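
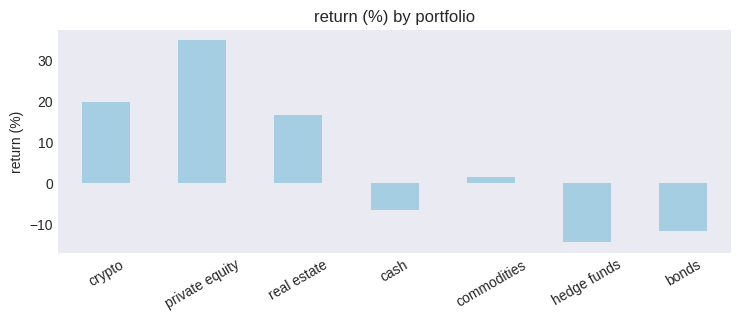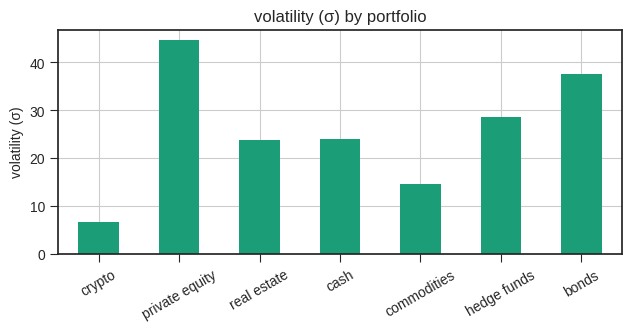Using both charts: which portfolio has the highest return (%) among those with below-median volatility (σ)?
Chart 2 median volatility (σ) ≈ 25; below-median portfolios: crypto, real estate, commodities. Among those, crypto has the highest return (%) (≈ 20).

crypto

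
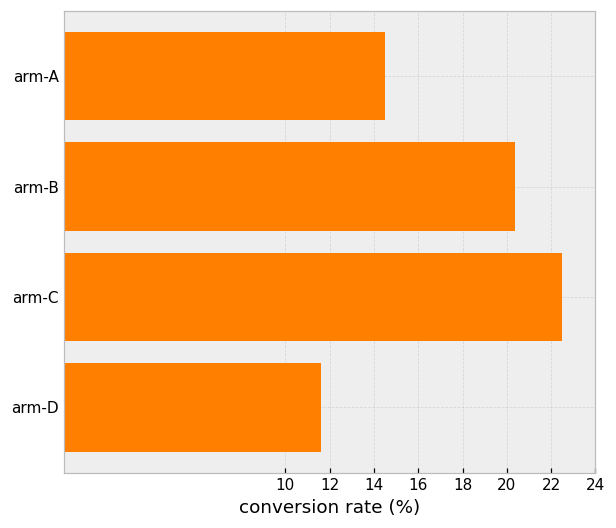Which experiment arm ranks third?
arm-A

Top 4: arm-C ≈ 22, arm-B ≈ 20, arm-A ≈ 14, arm-D ≈ 12.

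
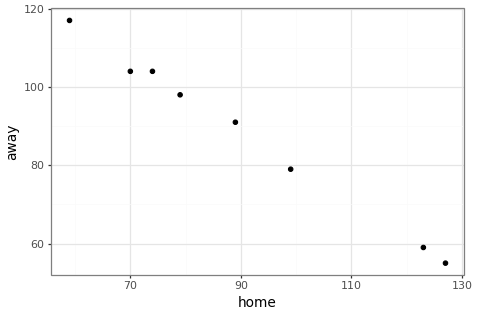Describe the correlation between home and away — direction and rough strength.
negative, strong

Points are negatively correlated; strong (|r| ≈ 1.0).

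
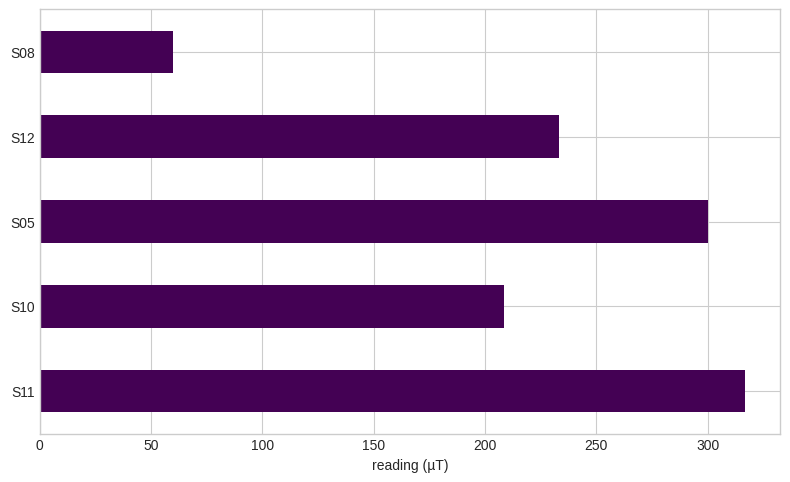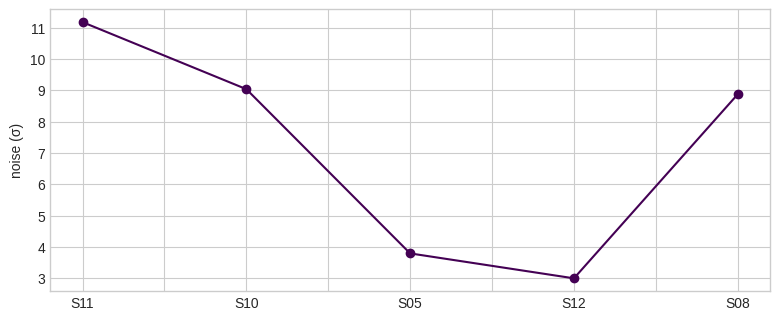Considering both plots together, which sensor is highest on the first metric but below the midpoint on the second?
S05

Chart 2 median noise (σ) ≈ 8; below-median sensors: S05, S12. Among those, S05 has the highest reading (µT) (≈ 300).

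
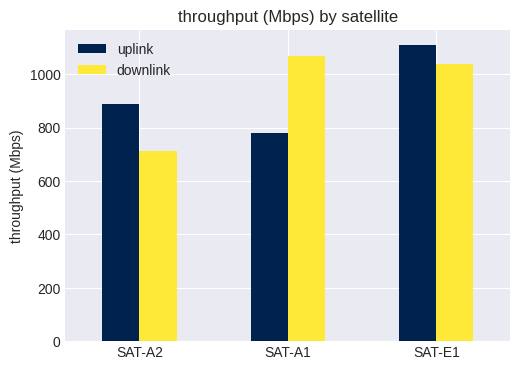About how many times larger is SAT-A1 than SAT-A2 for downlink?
≈ 1.57×

SAT-A1 ≈ 1100, SAT-A2 ≈ 700; 1100/700 ≈ 1.57.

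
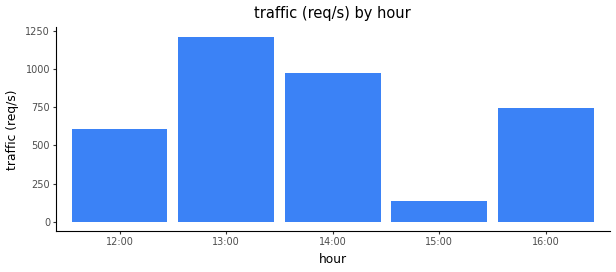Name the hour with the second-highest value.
14:00

Top 3: 13:00 ≈ 1200, 14:00 ≈ 1000, 16:00 ≈ 800.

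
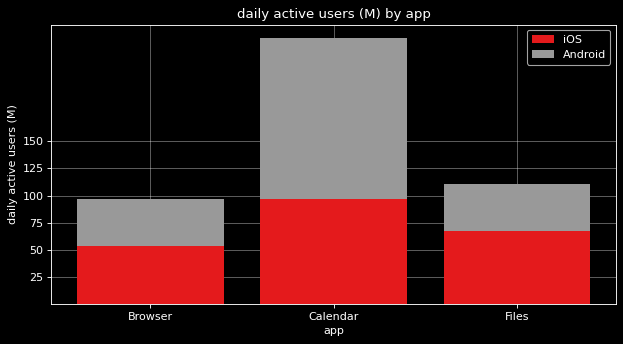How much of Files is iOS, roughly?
≈ 75

iOS top ≈ 75, bottom ≈ 0; segment ≈ 75.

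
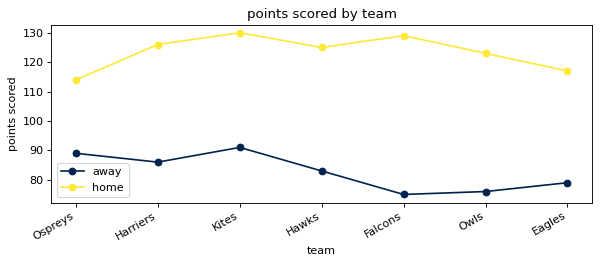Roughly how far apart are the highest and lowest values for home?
≈ 15

Max Kites ≈ 130, min Ospreys ≈ 115; range ≈ 15.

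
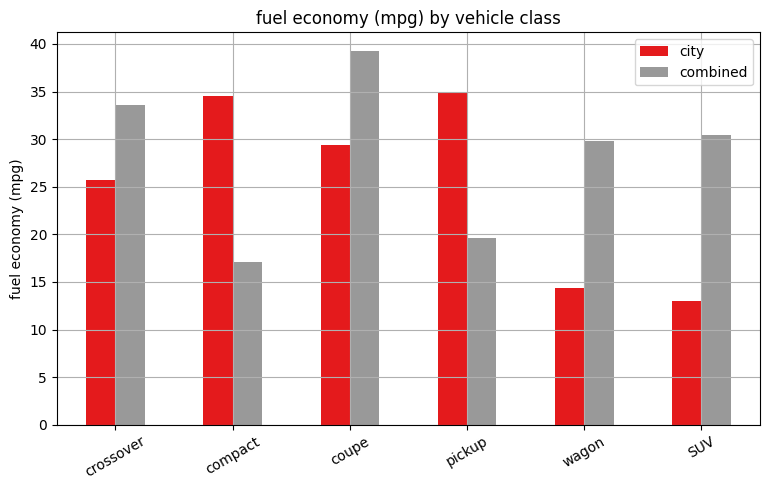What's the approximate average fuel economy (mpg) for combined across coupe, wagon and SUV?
(40 + 30 + 30) / 3 ≈ 33.

≈ 33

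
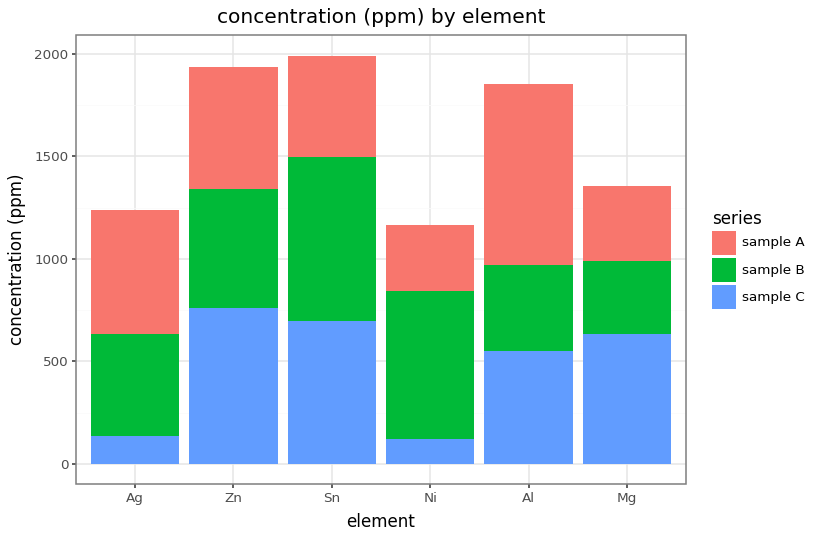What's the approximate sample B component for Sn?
sample B top ≈ 1400, bottom ≈ 600; segment ≈ 800.

≈ 800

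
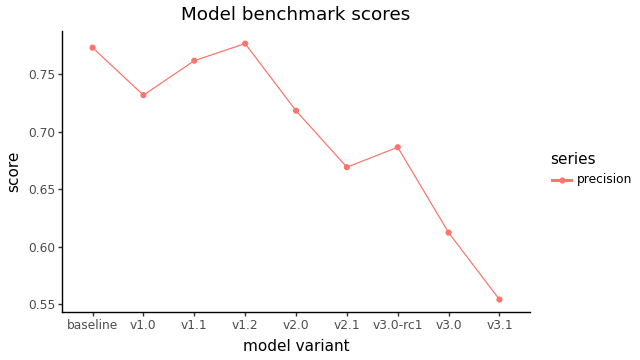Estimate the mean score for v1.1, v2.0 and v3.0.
(0.76 + 0.72 + 0.62) / 3 ≈ 0.7.

≈ 0.7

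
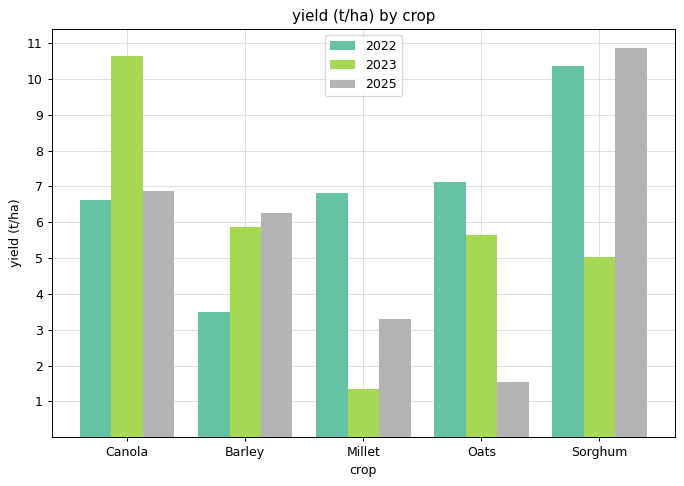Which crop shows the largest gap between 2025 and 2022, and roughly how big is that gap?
Oats: 2025 ≈ 2, 2022 ≈ 7 → gap ≈ 5. Next-largest (Millet) is only ≈ 4.

Oats, ≈ 5 t/ha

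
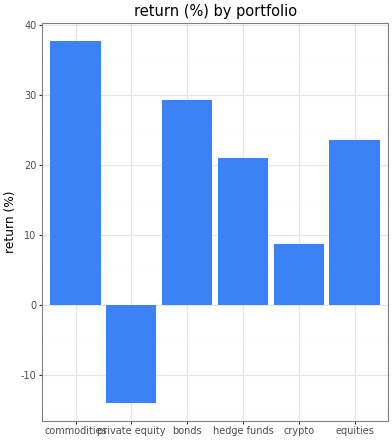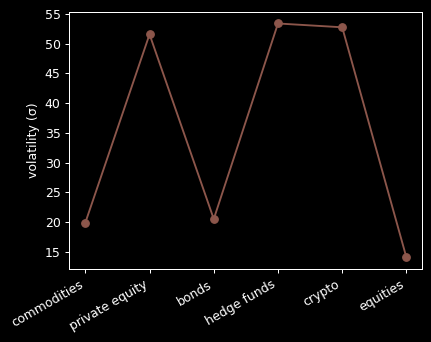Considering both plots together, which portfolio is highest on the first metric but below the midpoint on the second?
commodities

Chart 2 median volatility (σ) ≈ 35; below-median portfolios: commodities, bonds, equities. Among those, commodities has the highest return (%) (≈ 40).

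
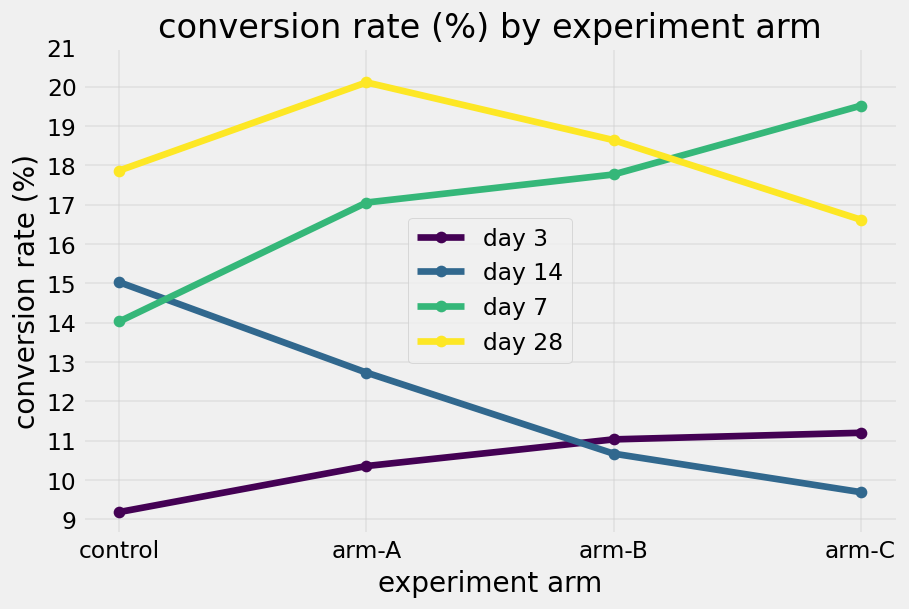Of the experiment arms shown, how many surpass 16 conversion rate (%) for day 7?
3

Above 16: arm-A, arm-B, arm-C.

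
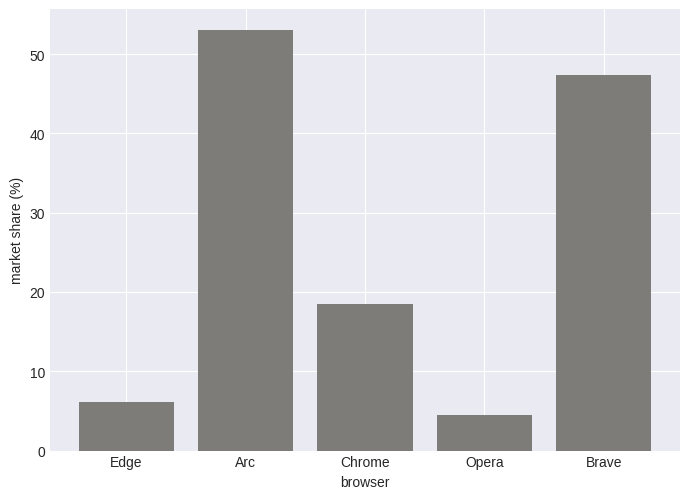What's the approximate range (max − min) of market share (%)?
Max Arc ≈ 55, min Opera ≈ 5; range ≈ 50.

≈ 50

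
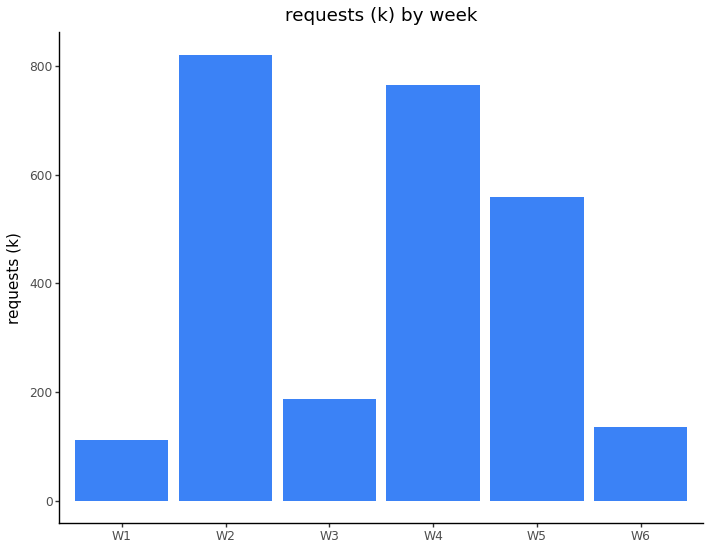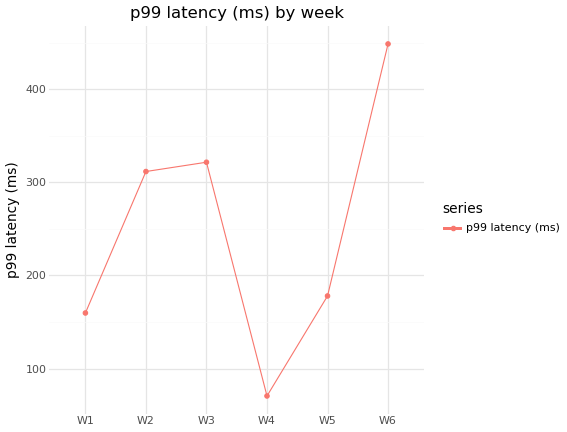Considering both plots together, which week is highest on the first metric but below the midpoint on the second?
Chart 2 median p99 latency (ms) ≈ 250; below-median weeks: W1, W4, W5. Among those, W4 has the highest requests (k) (≈ 800).

W4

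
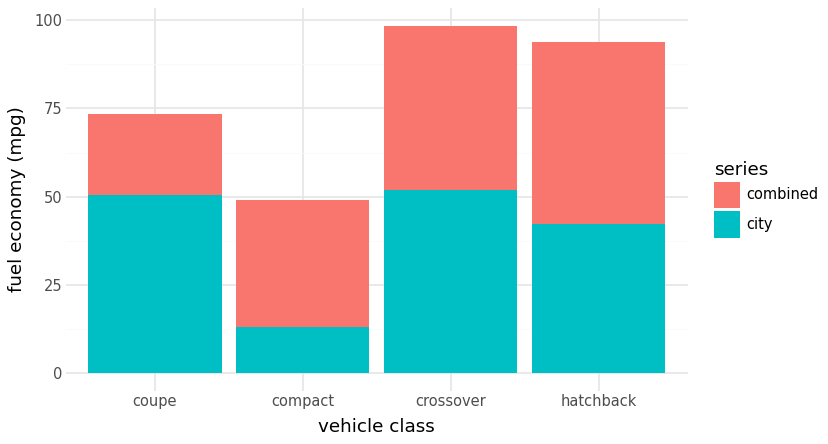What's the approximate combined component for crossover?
≈ 50

combined top ≈ 100, bottom ≈ 50; segment ≈ 50.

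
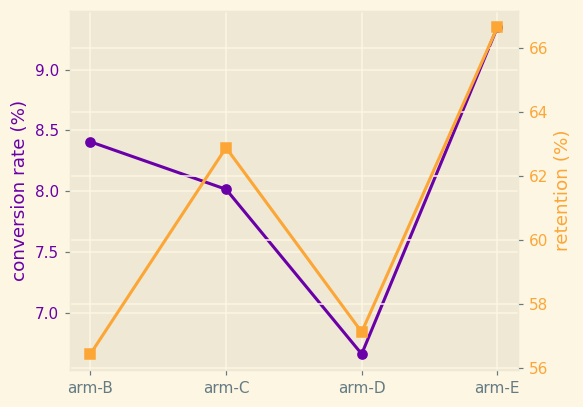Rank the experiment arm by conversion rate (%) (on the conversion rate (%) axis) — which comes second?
Top 3 (on the conversion rate (%) axis): arm-E ≈ 9.5, arm-B ≈ 8.5, arm-C ≈ 8.0.

arm-B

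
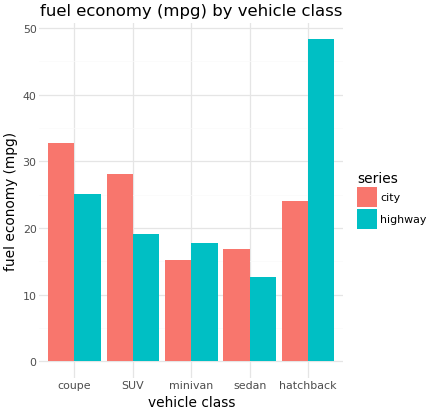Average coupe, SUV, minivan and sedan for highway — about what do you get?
(25 + 20 + 20 + 15) / 4 ≈ 20.

≈ 20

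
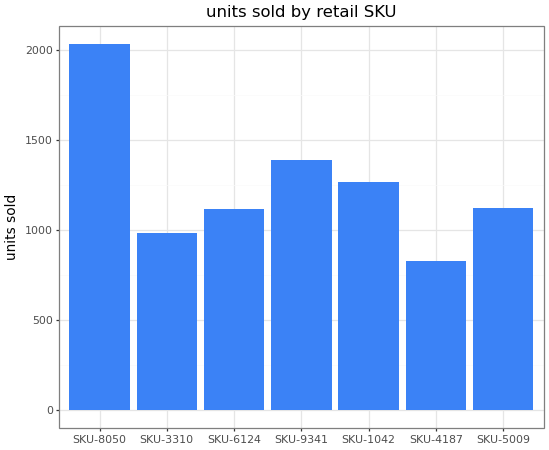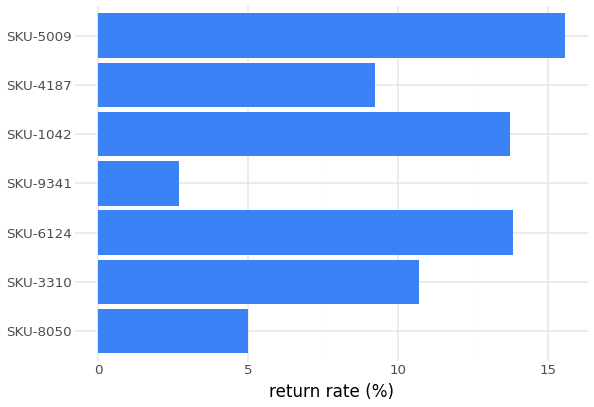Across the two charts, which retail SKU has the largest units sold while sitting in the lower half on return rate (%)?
SKU-8050

Chart 2 median return rate (%) ≈ 10; below-median retail SKUs: SKU-8050, SKU-9341, SKU-4187. Among those, SKU-8050 has the highest units sold (≈ 2000).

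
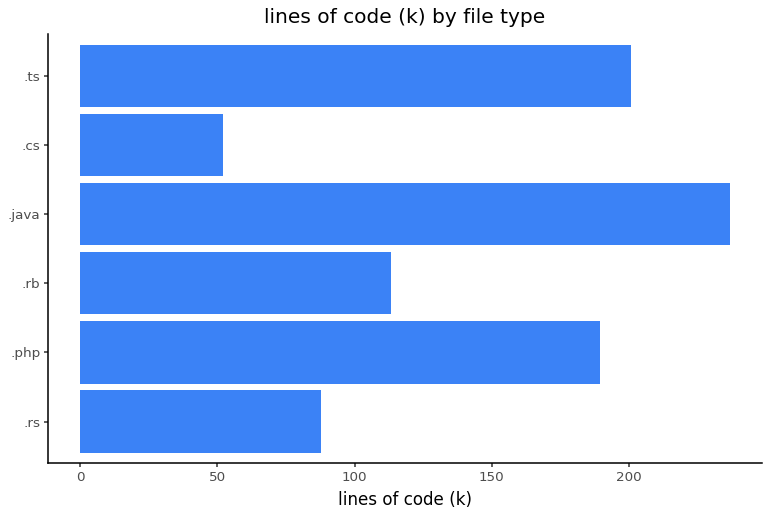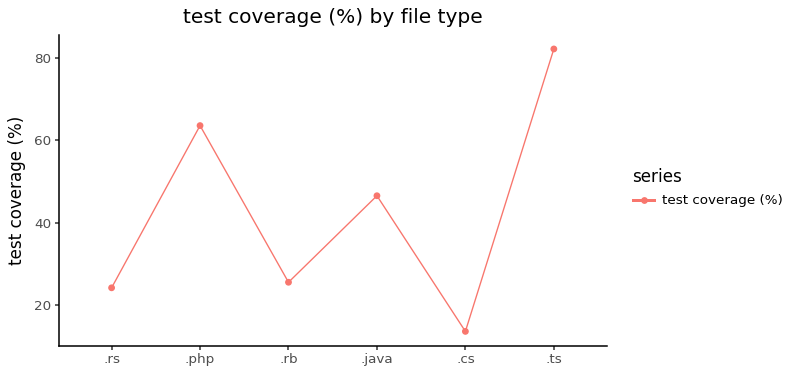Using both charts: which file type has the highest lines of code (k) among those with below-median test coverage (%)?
.rb

Chart 2 median test coverage (%) ≈ 40; below-median file types: .rs, .rb, .cs. Among those, .rb has the highest lines of code (k) (≈ 125).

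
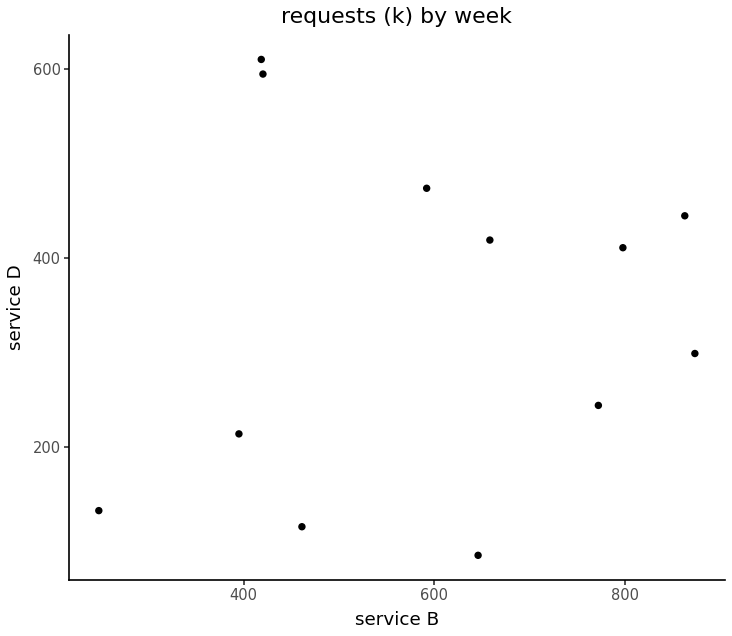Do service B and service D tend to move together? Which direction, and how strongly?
no clear correlation

Points are roughly uncorrelated; weak (|r| ≈ 0.1).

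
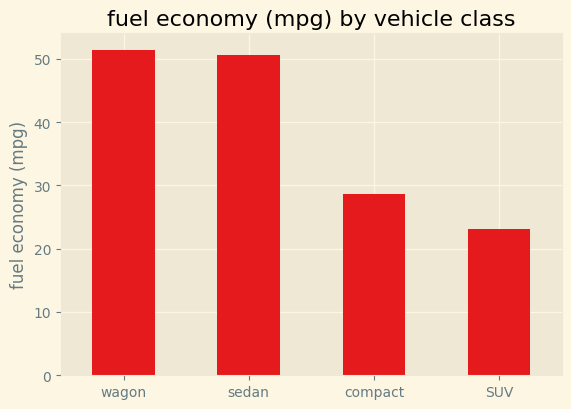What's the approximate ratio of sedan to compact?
≈ 1.67×

sedan ≈ 50, compact ≈ 30; 50/30 ≈ 1.67.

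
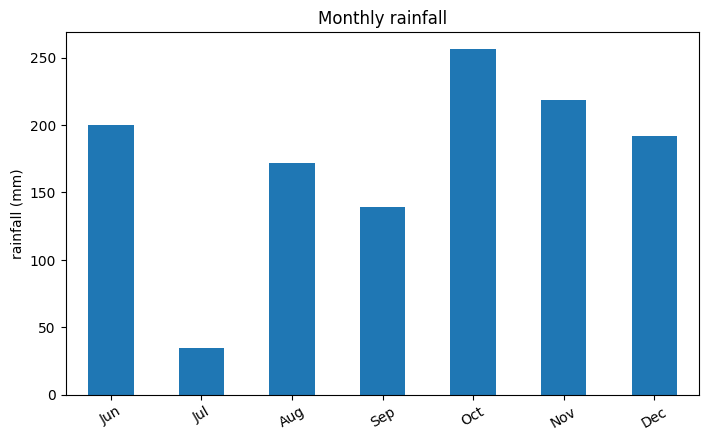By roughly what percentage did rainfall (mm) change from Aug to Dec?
≈ +14.3%

Aug ≈ 175, Dec ≈ 200; (200 − 175) / 175 ≈ +14.3%.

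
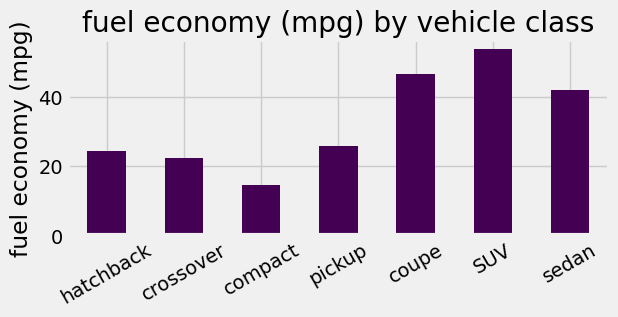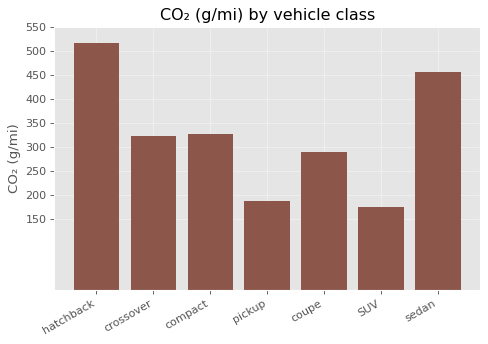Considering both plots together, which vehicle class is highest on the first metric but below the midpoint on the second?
SUV

Chart 2 median CO₂ (g/mi) ≈ 300; below-median vehicle classes: pickup, coupe, SUV. Among those, SUV has the highest fuel economy (mpg) (≈ 55).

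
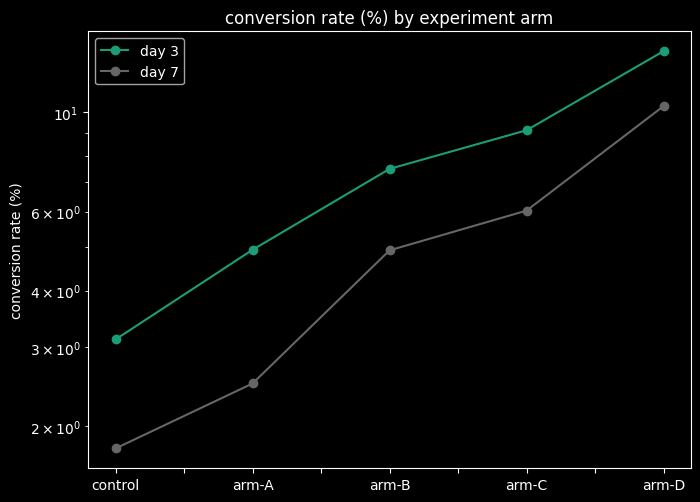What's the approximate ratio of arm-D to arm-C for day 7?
≈ 1.67×

arm-D ≈ 10, arm-C ≈ 6; 10/6 ≈ 1.67.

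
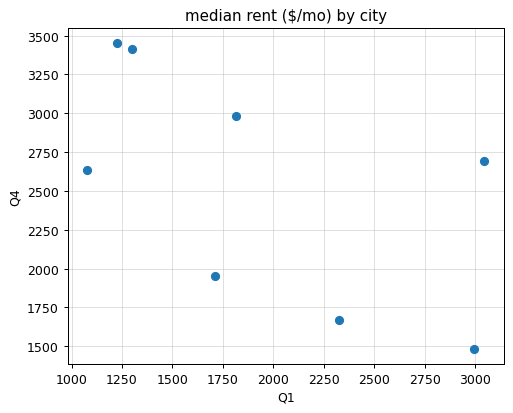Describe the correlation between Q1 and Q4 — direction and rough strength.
negative, moderate

Points are negatively correlated; moderate (|r| ≈ 0.6).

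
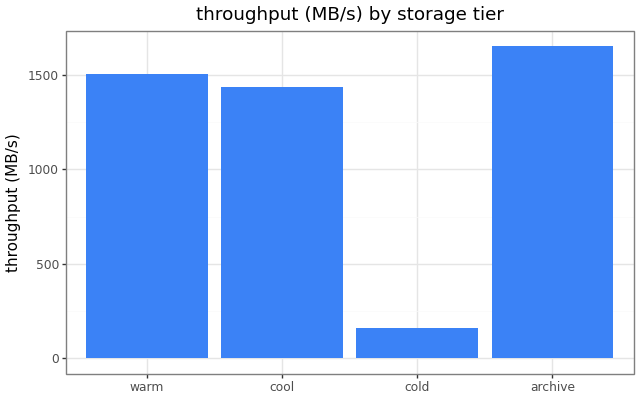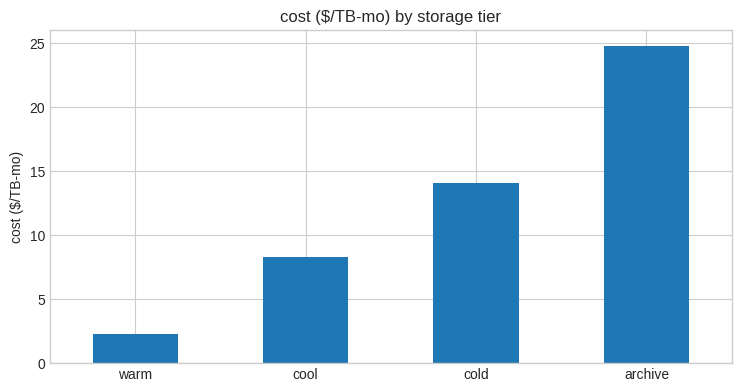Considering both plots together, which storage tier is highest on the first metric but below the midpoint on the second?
Chart 2 median cost ($/TB-mo) ≈ 10; below-median storage tiers: warm, cool. Among those, warm has the highest throughput (MB/s) (≈ 1600).

warm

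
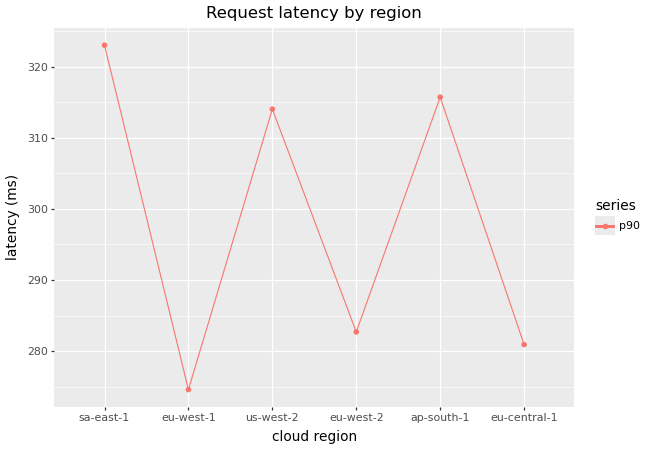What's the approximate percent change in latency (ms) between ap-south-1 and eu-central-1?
≈ -11.1%

ap-south-1 ≈ 315, eu-central-1 ≈ 280; (280 − 315) / 315 ≈ -11.1%.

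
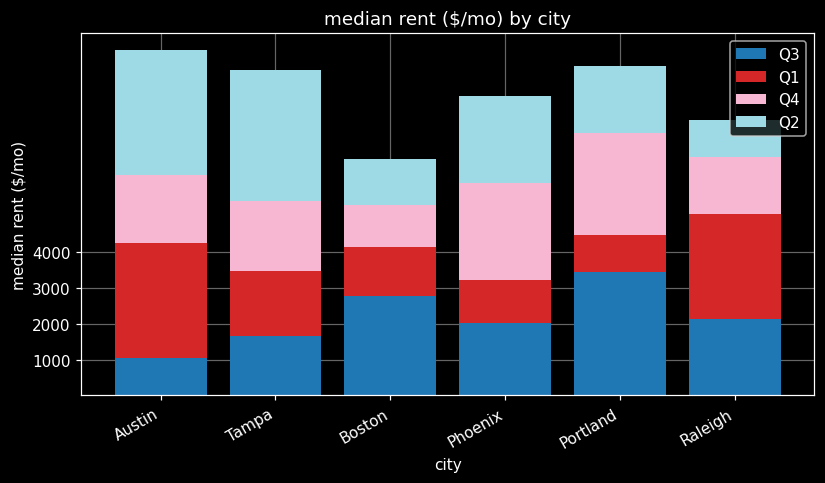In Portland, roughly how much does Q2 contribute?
≈ 2000

Q2 top ≈ 9000, bottom ≈ 7000; segment ≈ 2000.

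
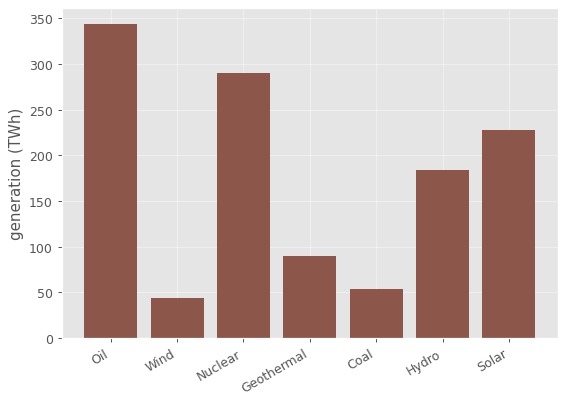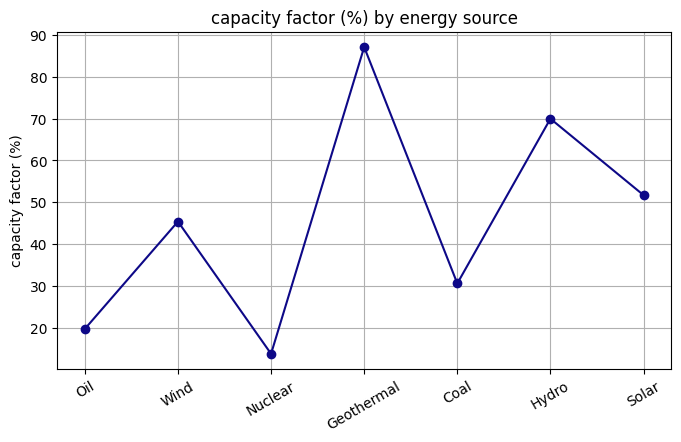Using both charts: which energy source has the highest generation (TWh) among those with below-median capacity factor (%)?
Chart 2 median capacity factor (%) ≈ 50; below-median energy sources: Oil, Nuclear, Coal. Among those, Oil has the highest generation (TWh) (≈ 350).

Oil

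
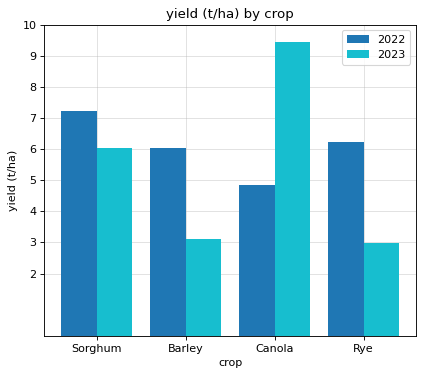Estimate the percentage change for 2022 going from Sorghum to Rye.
Sorghum ≈ 7, Rye ≈ 6; (6 − 7) / 7 ≈ -14.3%.

≈ -14.3%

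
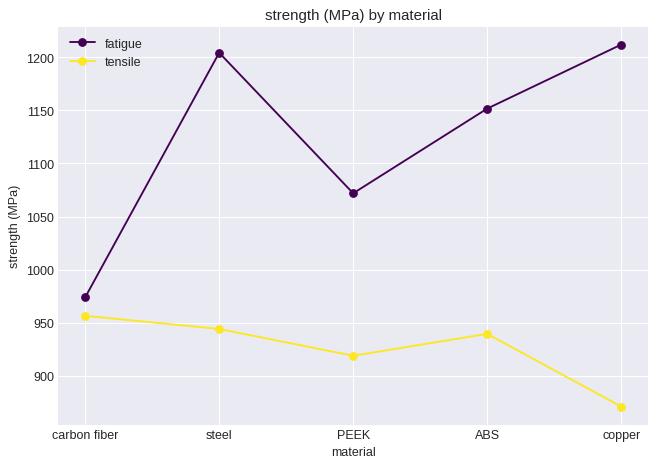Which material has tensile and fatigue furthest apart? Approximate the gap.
copper: tensile ≈ 850, fatigue ≈ 1200 → gap ≈ 350. Next-largest (steel) is only ≈ 250.

copper, ≈ 350 MPa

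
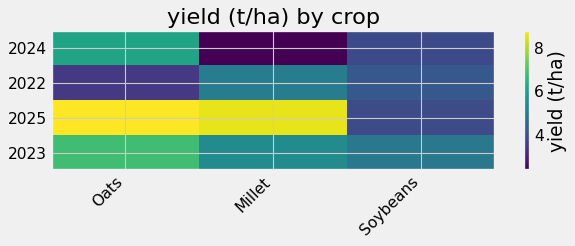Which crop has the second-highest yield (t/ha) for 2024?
Top 3 for 2024: Oats ≈ 6, Soybeans ≈ 4, Millet ≈ 2.

Soybeans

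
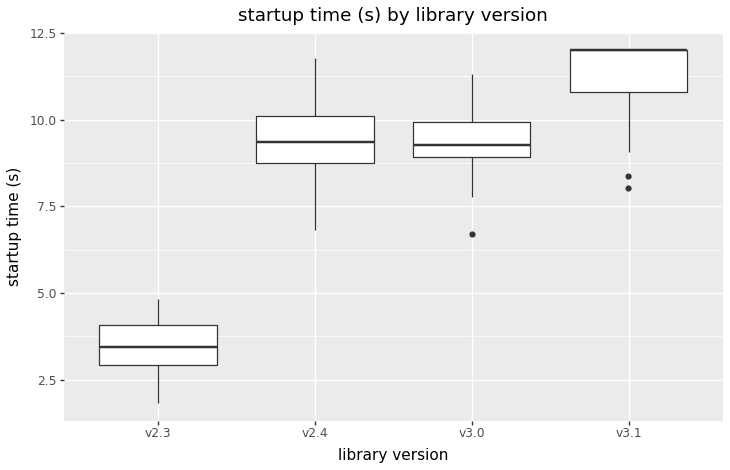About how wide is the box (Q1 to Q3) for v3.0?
≈ 1

Q3 ≈ 10, Q1 ≈ 9; IQR ≈ 1.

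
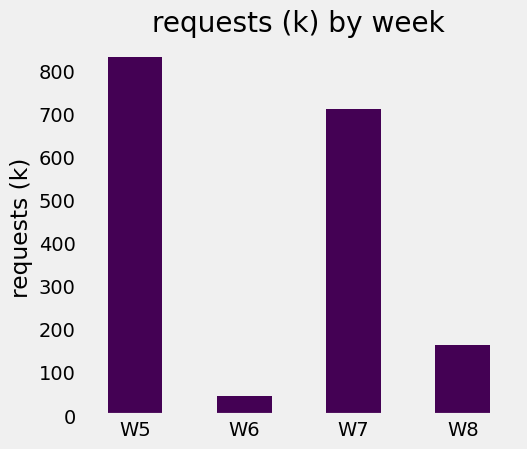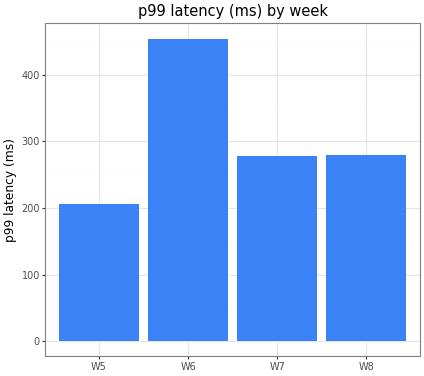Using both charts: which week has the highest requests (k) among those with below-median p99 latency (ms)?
W5

Chart 2 median p99 latency (ms) ≈ 300; below-median weeks: W5, W7. Among those, W5 has the highest requests (k) (≈ 800).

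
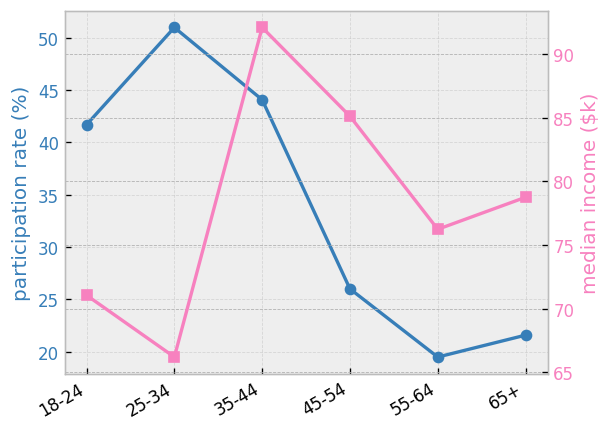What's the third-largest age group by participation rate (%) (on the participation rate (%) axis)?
18-24

Top 4 (on the participation rate (%) axis): 25-34 ≈ 50, 35-44 ≈ 45, 18-24 ≈ 40, 45-54 ≈ 25.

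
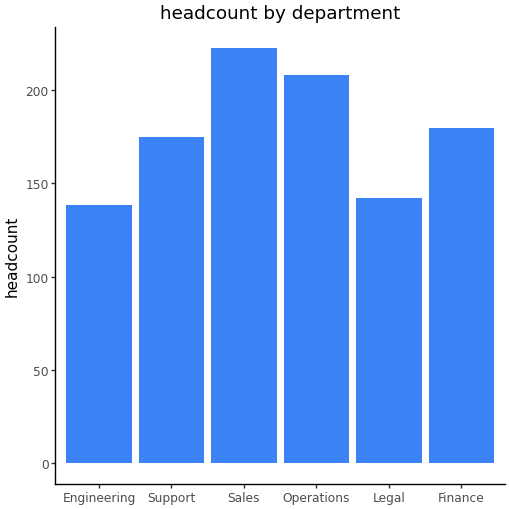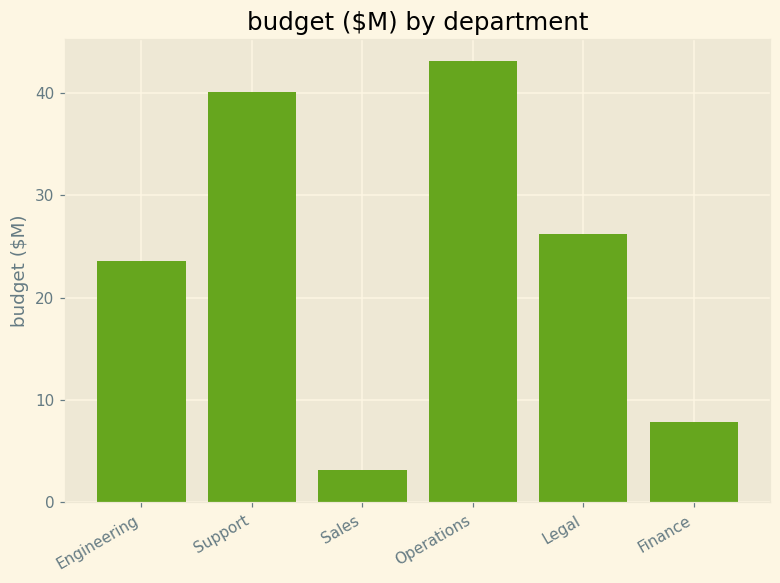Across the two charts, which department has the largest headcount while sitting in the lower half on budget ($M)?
Chart 2 median budget ($M) ≈ 25; below-median departments: Engineering, Sales, Finance. Among those, Sales has the highest headcount (≈ 225).

Sales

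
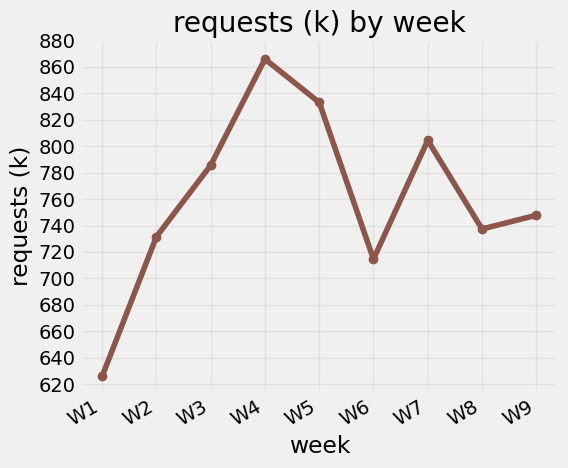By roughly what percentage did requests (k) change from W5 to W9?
W5 ≈ 840, W9 ≈ 740; (740 − 840) / 840 ≈ -11.9%.

≈ -11.9%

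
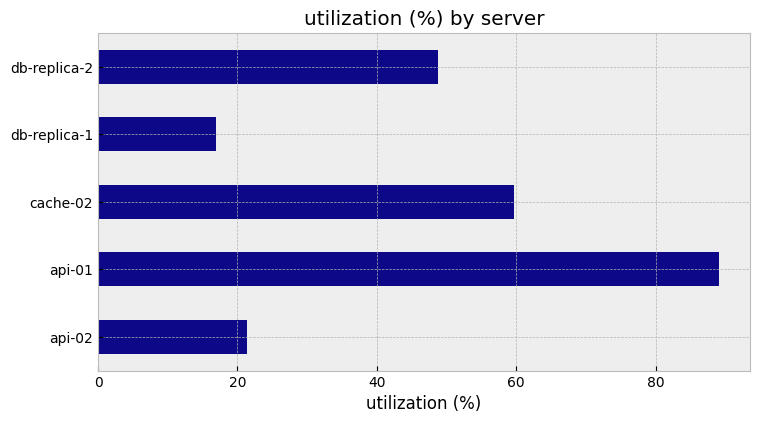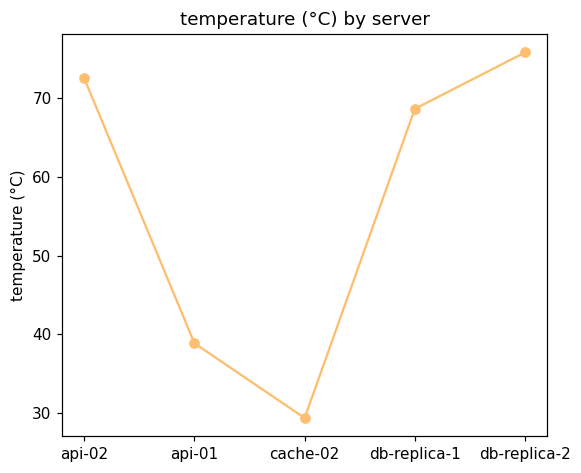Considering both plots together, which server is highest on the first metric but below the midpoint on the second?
api-01

Chart 2 median temperature (°C) ≈ 70; below-median servers: api-01, cache-02. Among those, api-01 has the highest utilization (%) (≈ 90).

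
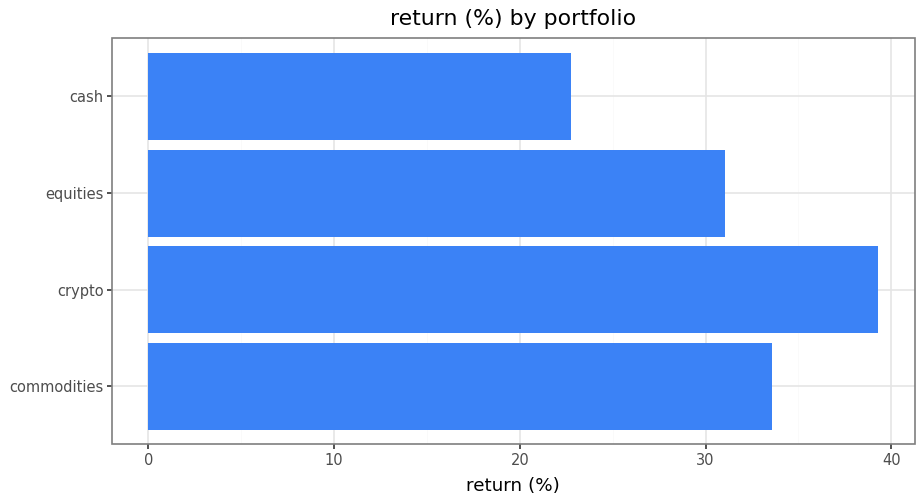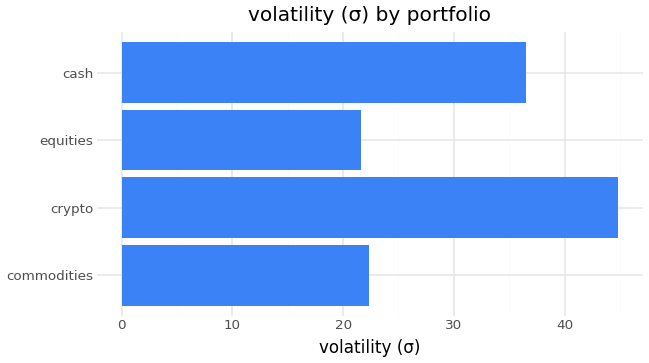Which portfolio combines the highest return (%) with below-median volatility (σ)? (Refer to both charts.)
commodities

Chart 2 median volatility (σ) ≈ 30; below-median portfolios: commodities, equities. Among those, commodities has the highest return (%) (≈ 35).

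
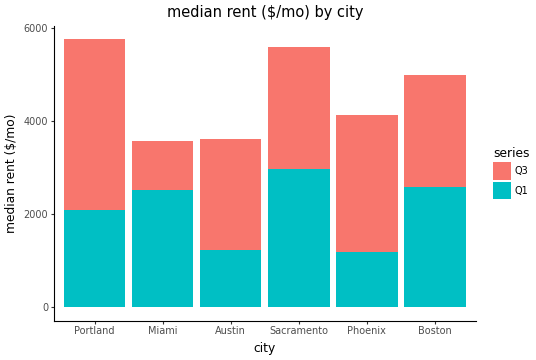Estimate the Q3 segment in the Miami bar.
Q3 top ≈ 3500, bottom ≈ 2500; segment ≈ 1000.

≈ 1000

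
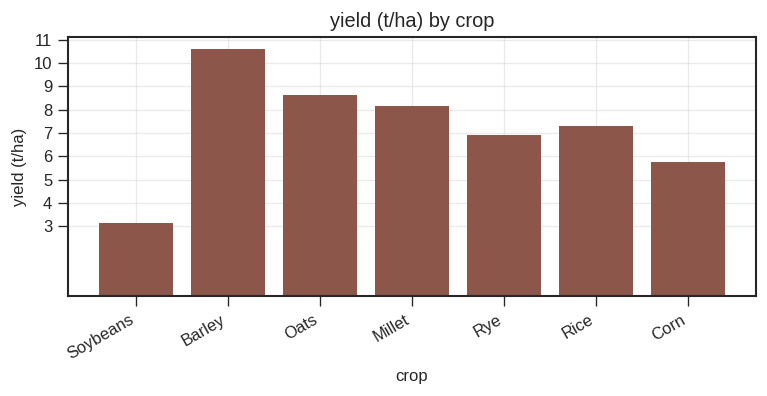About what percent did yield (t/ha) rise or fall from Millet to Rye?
≈ -12.5%

Millet ≈ 8, Rye ≈ 7; (7 − 8) / 8 ≈ -12.5%.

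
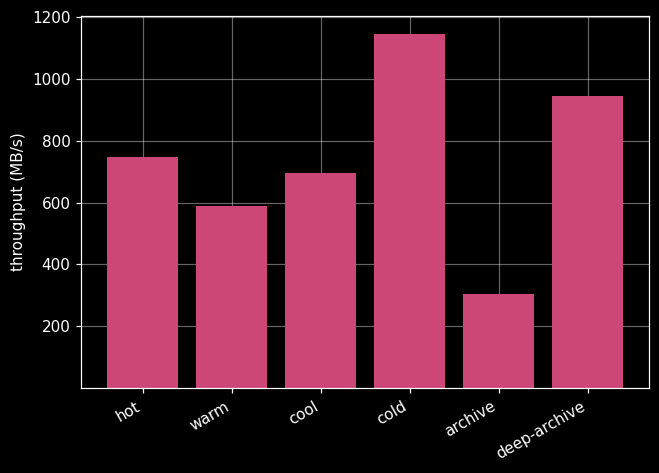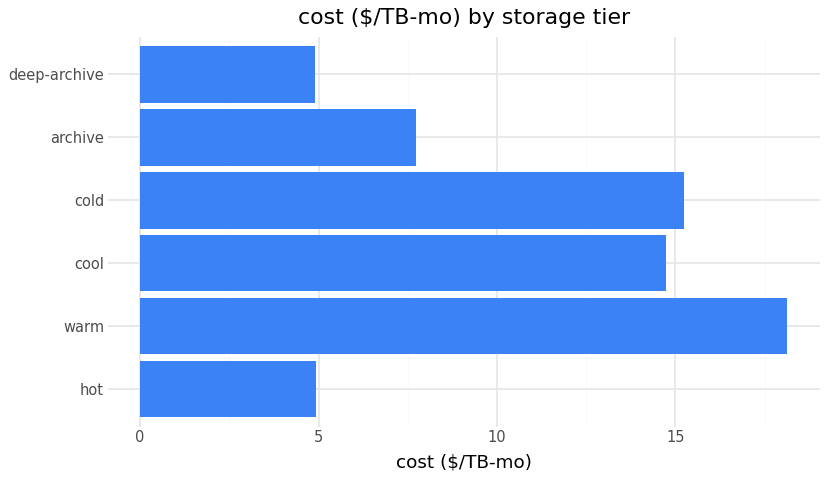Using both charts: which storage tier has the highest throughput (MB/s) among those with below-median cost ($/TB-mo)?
deep-archive

Chart 2 median cost ($/TB-mo) ≈ 12; below-median storage tiers: hot, archive, deep-archive. Among those, deep-archive has the highest throughput (MB/s) (≈ 1000).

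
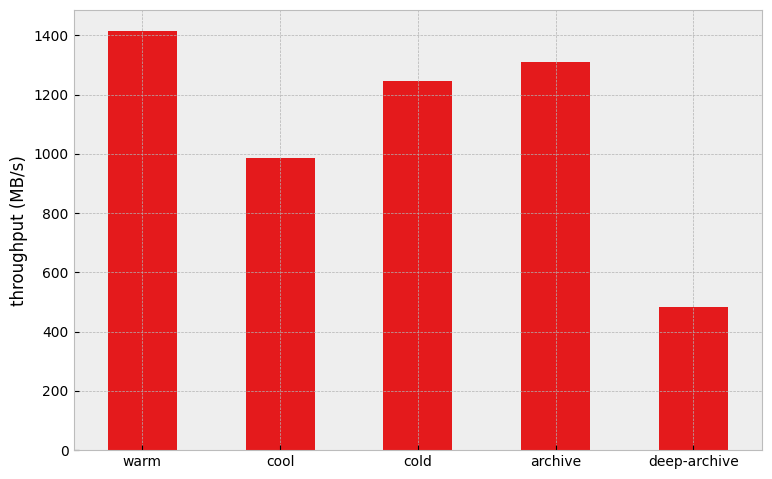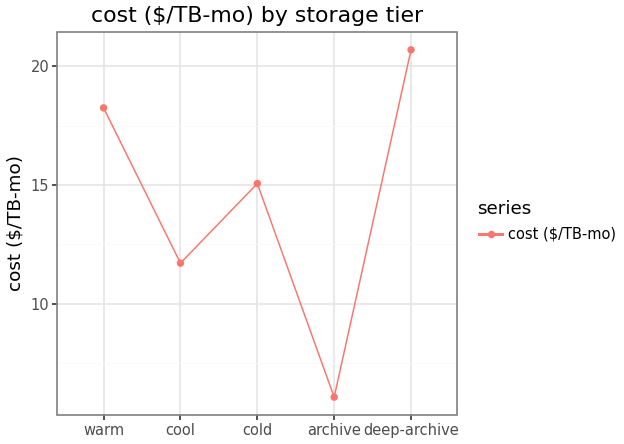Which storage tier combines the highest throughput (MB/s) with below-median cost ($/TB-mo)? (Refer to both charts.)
archive

Chart 2 median cost ($/TB-mo) ≈ 16; below-median storage tiers: cool, archive. Among those, archive has the highest throughput (MB/s) (≈ 1400).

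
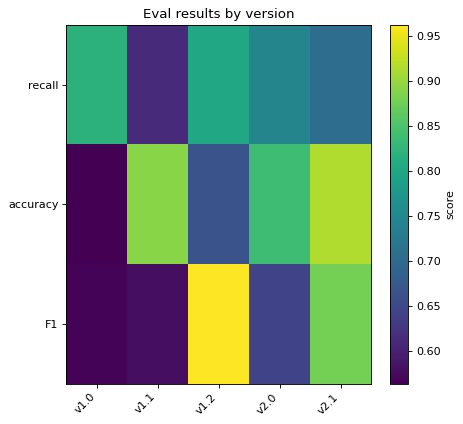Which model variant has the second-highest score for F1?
v2.1

Top 3 for F1: v1.2 ≈ 0.95, v2.1 ≈ 0.90, v2.0 ≈ 0.65.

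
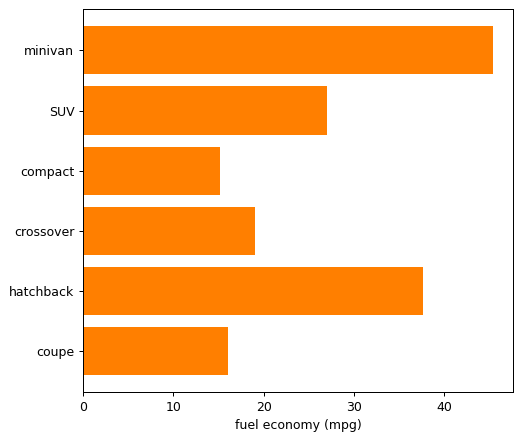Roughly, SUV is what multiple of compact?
≈ 1.67×

SUV ≈ 25, compact ≈ 15; 25/15 ≈ 1.67.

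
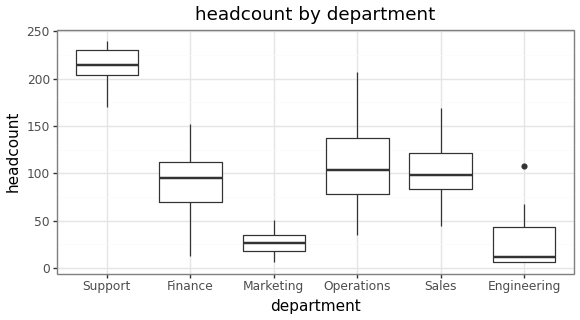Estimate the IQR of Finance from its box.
≈ 40

Q3 ≈ 120, Q1 ≈ 80; IQR ≈ 40.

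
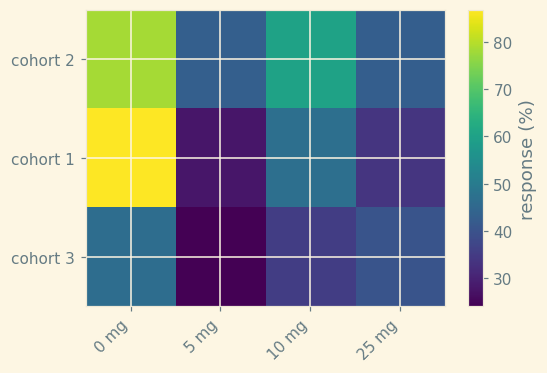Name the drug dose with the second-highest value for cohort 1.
Top 3 for cohort 1: 0 mg ≈ 90, 10 mg ≈ 50, 25 mg ≈ 30.

10 mg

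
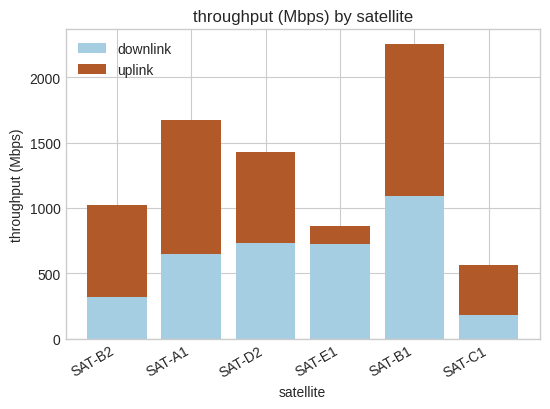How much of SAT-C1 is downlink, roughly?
downlink top ≈ 200, bottom ≈ 0; segment ≈ 200.

≈ 200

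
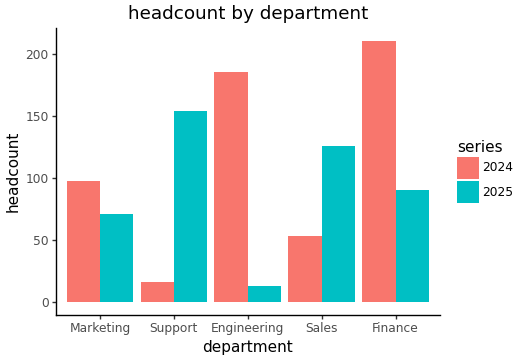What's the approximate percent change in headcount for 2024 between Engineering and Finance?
≈ +11.1%

Engineering ≈ 180, Finance ≈ 200; (200 − 180) / 180 ≈ +11.1%.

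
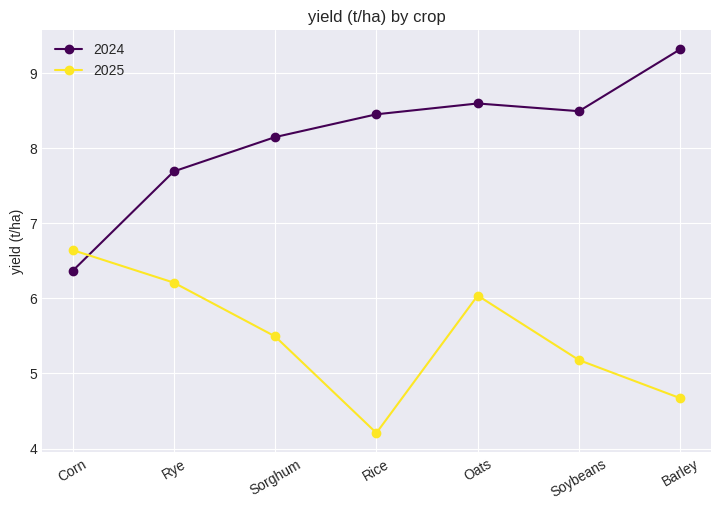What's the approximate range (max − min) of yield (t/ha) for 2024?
≈ 3.0

Max Barley ≈ 9.5, min Corn ≈ 6.5; range ≈ 3.0.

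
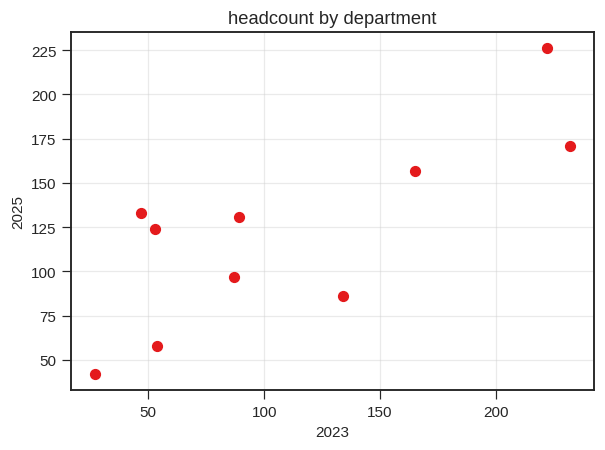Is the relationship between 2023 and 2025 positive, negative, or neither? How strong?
Points are positively correlated; strong (|r| ≈ 0.8).

positive, strong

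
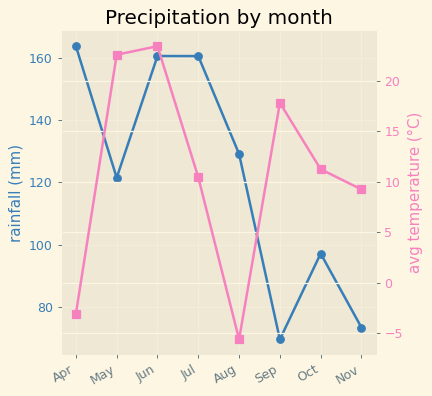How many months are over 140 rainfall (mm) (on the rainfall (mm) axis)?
3

Above 140: Apr, Jun, Jul.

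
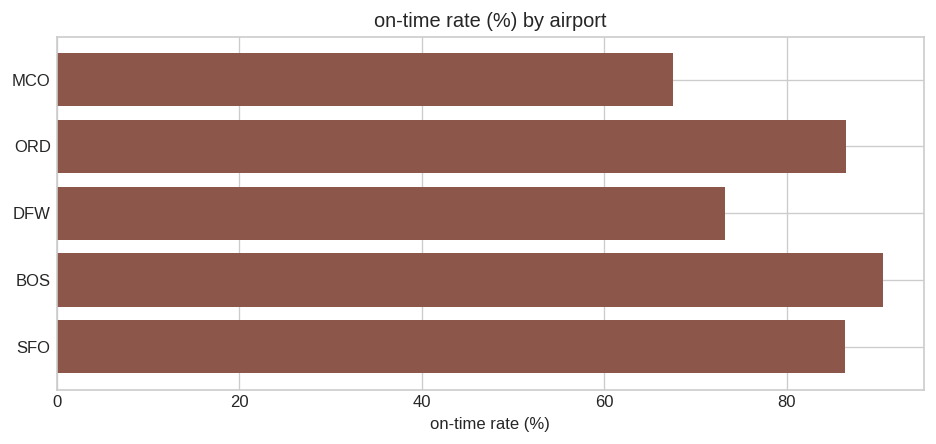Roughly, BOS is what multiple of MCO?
≈ 1.29×

BOS ≈ 90, MCO ≈ 70; 90/70 ≈ 1.29.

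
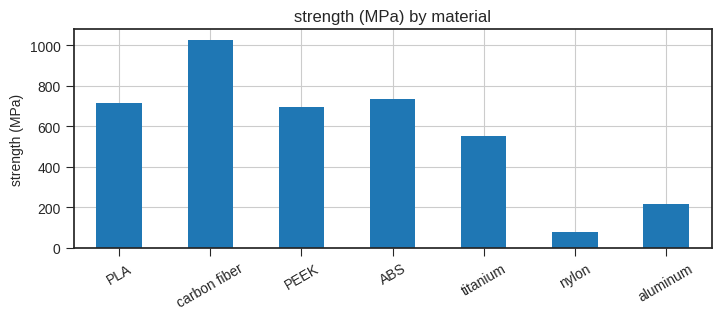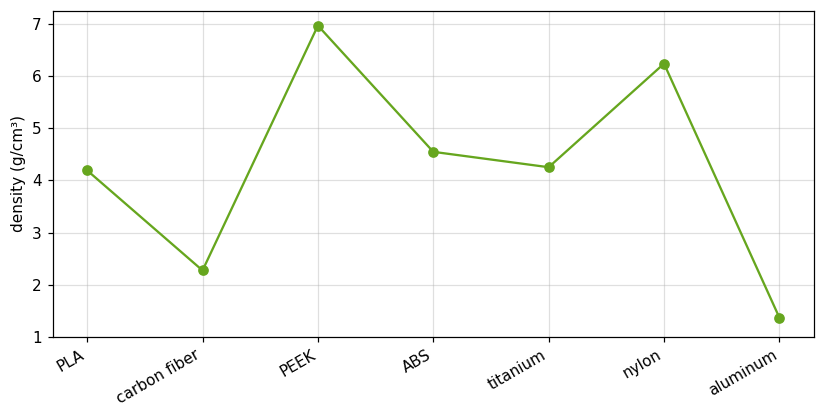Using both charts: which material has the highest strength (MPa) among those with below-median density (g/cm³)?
carbon fiber

Chart 2 median density (g/cm³) ≈ 4; below-median materials: PLA, carbon fiber, aluminum. Among those, carbon fiber has the highest strength (MPa) (≈ 1000).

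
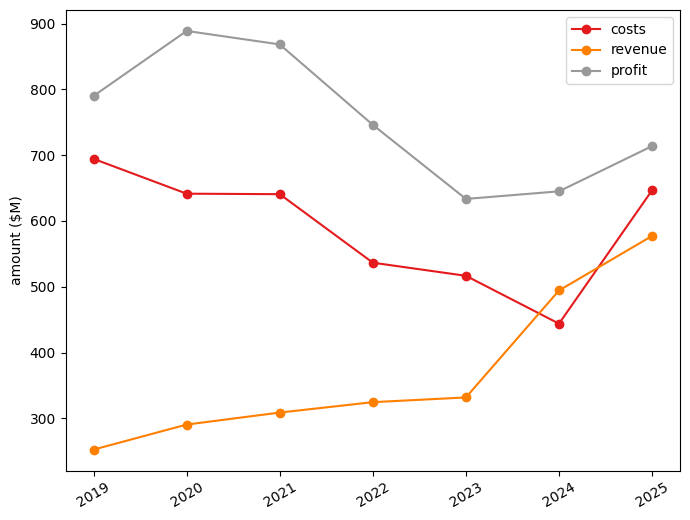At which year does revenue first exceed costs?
2023: revenue ≈ 300 vs costs ≈ 500 (not yet); 2024: revenue ≈ 500 vs costs ≈ 400 (first crossover).

2024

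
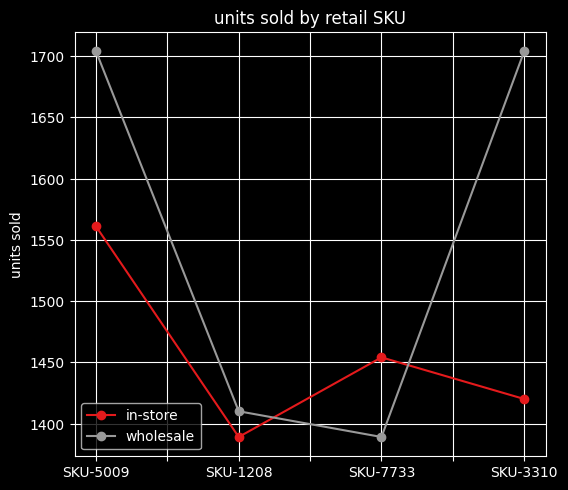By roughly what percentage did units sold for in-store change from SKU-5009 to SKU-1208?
SKU-5009 ≈ 1550, SKU-1208 ≈ 1400; (1400 − 1550) / 1550 ≈ -9.7%.

≈ -9.7%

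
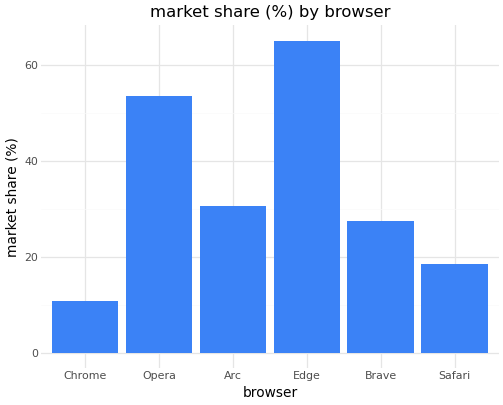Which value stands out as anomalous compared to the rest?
Edge ≈ 60; the rest sit between ≈ 10 and ≈ 50.

Edge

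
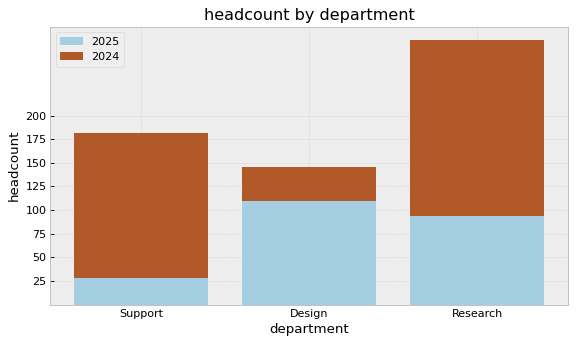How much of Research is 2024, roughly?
≈ 175

2024 top ≈ 275, bottom ≈ 100; segment ≈ 175.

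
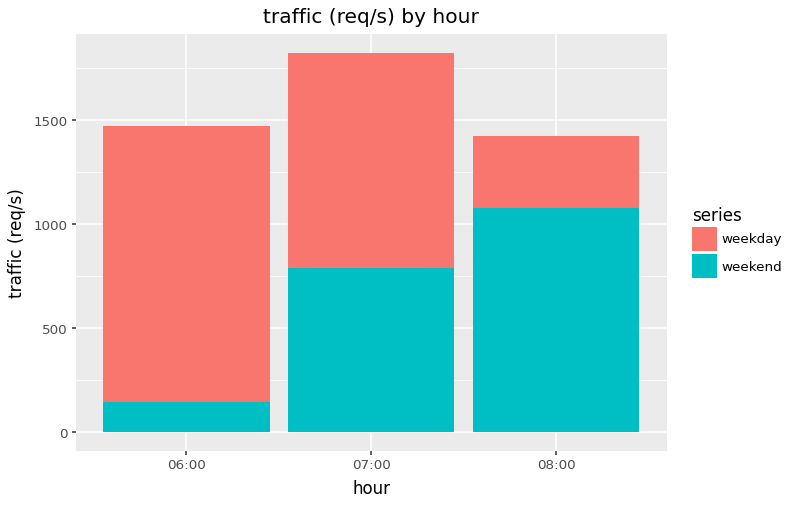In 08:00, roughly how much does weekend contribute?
weekend top ≈ 1000, bottom ≈ 0; segment ≈ 1000.

≈ 1000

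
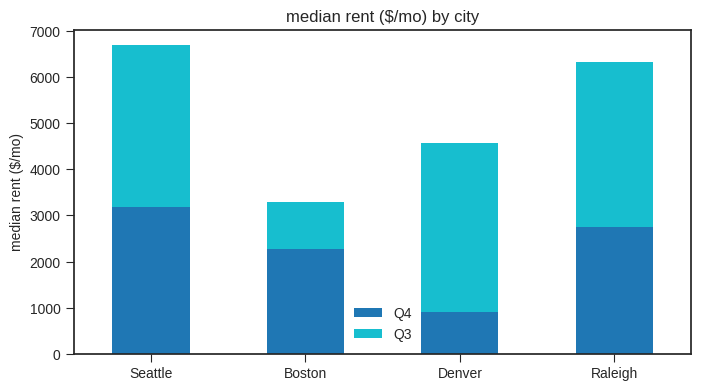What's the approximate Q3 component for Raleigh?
Q3 top ≈ 6000, bottom ≈ 3000; segment ≈ 3000.

≈ 3000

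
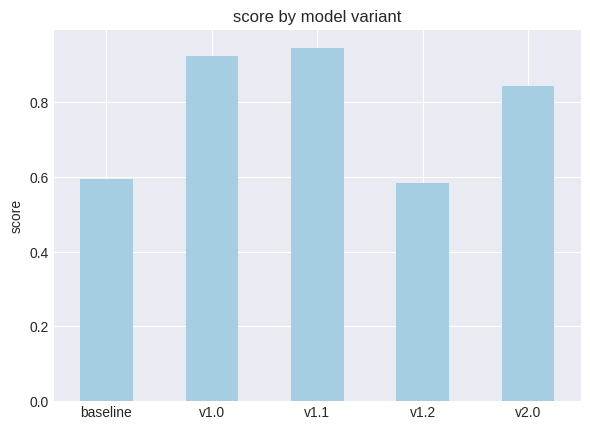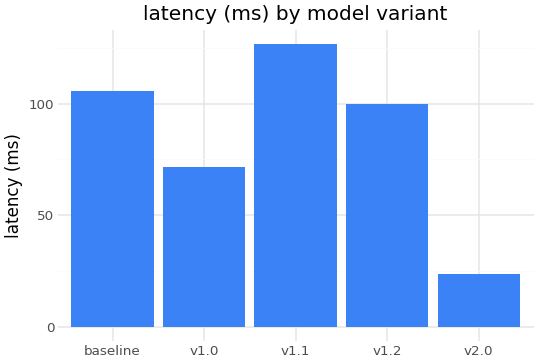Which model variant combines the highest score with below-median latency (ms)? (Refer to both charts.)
Chart 2 median latency (ms) ≈ 100; below-median model variants: v1.0, v2.0. Among those, v1.0 has the highest score (≈ 0.9).

v1.0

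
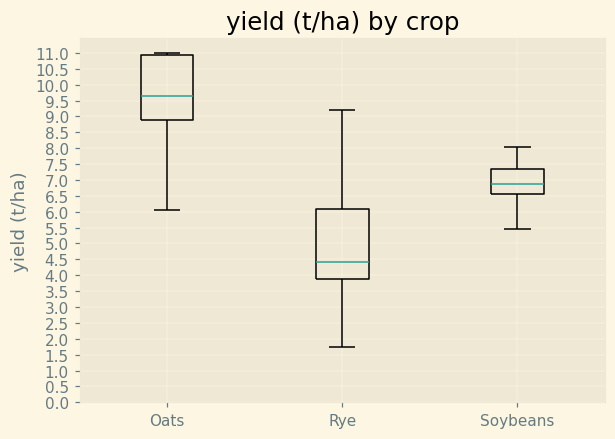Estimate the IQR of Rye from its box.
Q3 ≈ 6.0, Q1 ≈ 4.0; IQR ≈ 2.0.

≈ 2.0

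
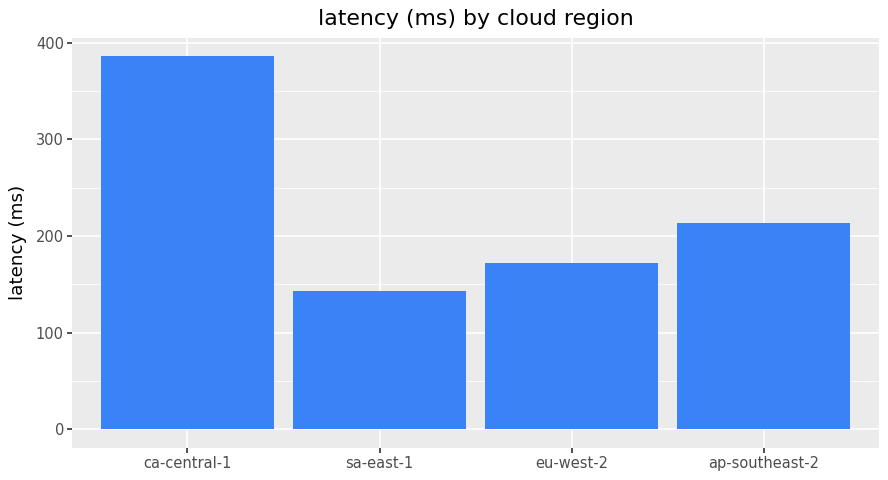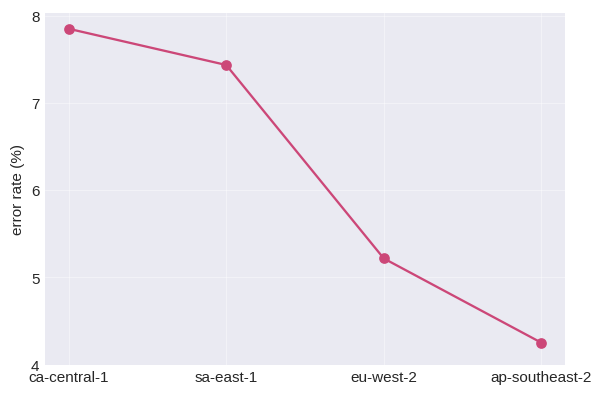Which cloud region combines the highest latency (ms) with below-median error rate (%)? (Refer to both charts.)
Chart 2 median error rate (%) ≈ 6; below-median cloud regions: eu-west-2, ap-southeast-2. Among those, ap-southeast-2 has the highest latency (ms) (≈ 200).

ap-southeast-2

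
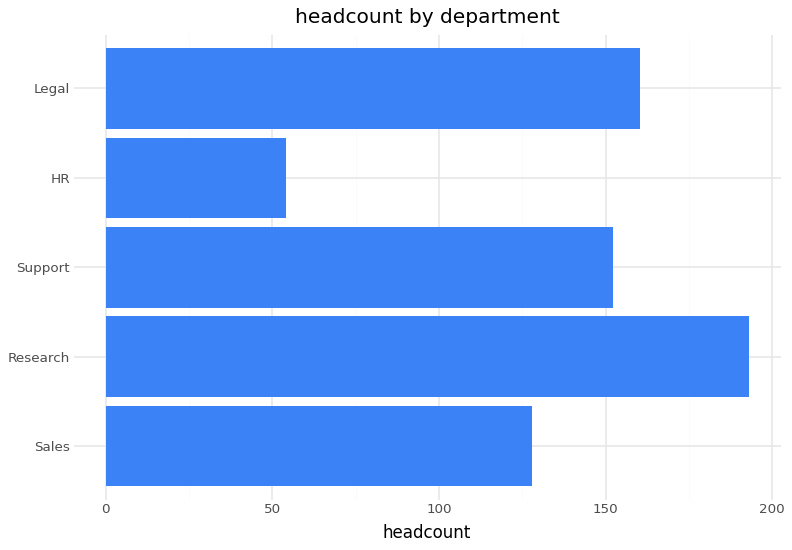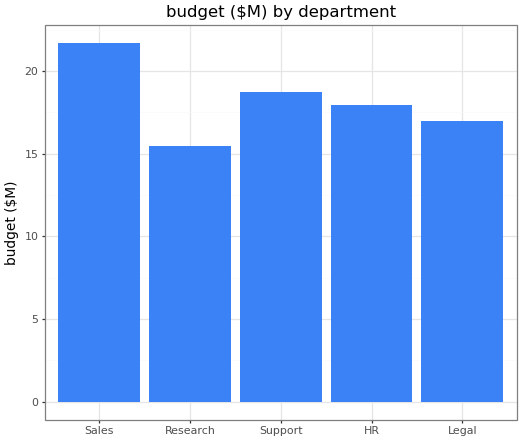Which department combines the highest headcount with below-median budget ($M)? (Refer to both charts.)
Chart 2 median budget ($M) ≈ 18; below-median departments: Research, Legal. Among those, Research has the highest headcount (≈ 200).

Research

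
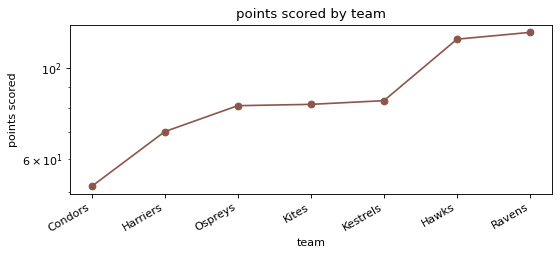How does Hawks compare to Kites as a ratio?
≈ 1.5×

Hawks ≈ 120, Kites ≈ 80; 120/80 ≈ 1.5.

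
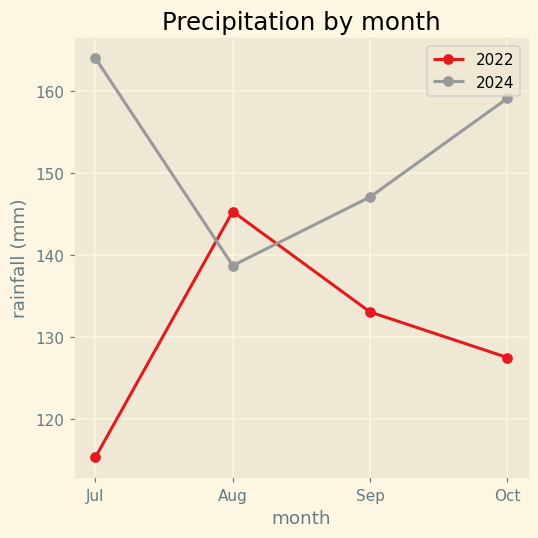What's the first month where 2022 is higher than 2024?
Jul: 2022 ≈ 115 vs 2024 ≈ 165 (not yet); Aug: 2022 ≈ 145 vs 2024 ≈ 140 (first crossover).

Aug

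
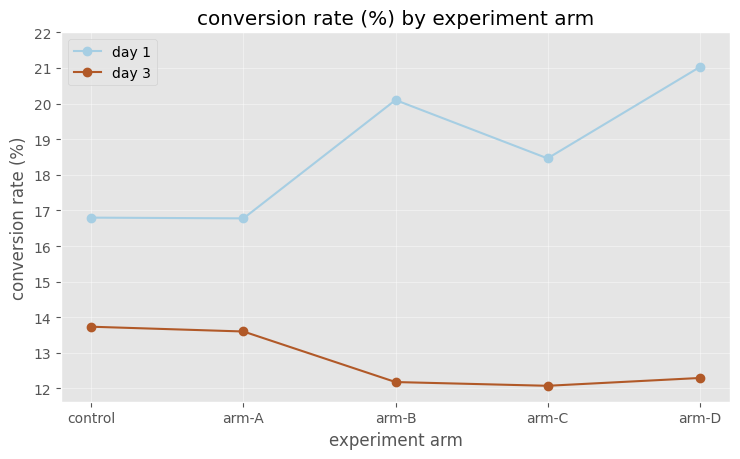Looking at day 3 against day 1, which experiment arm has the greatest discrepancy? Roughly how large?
arm-D, ≈ 9 %

arm-D: day 3 ≈ 12, day 1 ≈ 21 → gap ≈ 9. Next-largest (arm-B) is only ≈ 8.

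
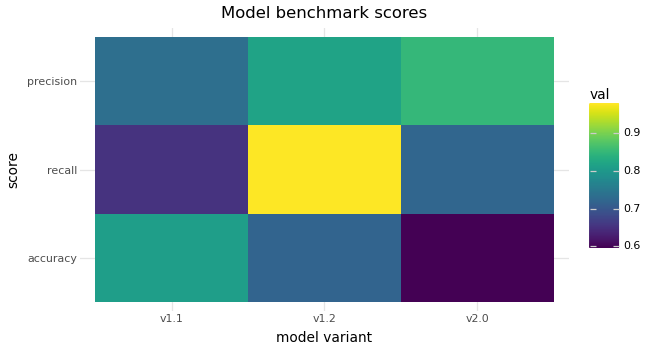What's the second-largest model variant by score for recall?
v2.0

Top 3 for recall: v1.2 ≈ 1.00, v2.0 ≈ 0.70, v1.1 ≈ 0.65.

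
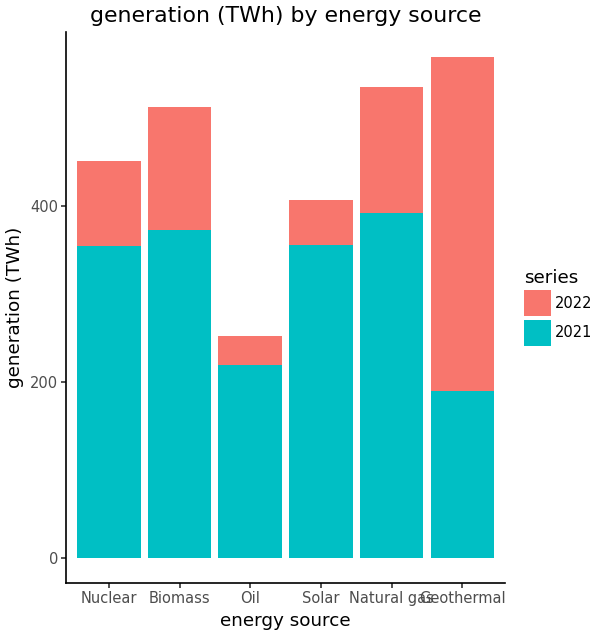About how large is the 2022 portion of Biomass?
≈ 150

2022 top ≈ 500, bottom ≈ 350; segment ≈ 150.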